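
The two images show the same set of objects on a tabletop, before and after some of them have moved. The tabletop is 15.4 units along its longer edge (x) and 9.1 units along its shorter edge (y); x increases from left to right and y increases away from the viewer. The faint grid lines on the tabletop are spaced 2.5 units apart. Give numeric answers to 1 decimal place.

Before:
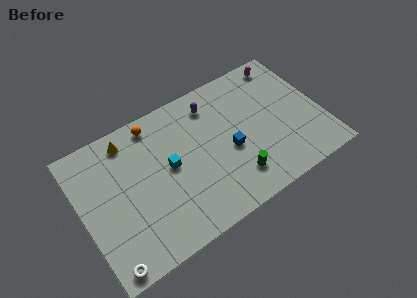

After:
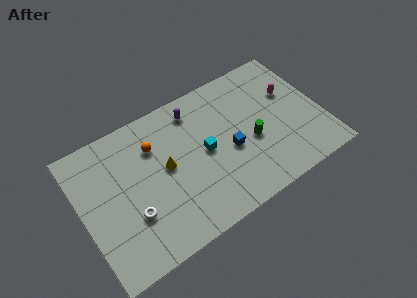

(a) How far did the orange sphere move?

1.4

From (5.1, 8.0) to (4.9, 6.6), the orange sphere covered √(0.2² + 1.4²) ≈ 1.4 units.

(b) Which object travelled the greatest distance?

the yellow cone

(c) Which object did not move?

the blue cube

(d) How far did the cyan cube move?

2.3

From (5.6, 4.8) to (7.9, 4.6), the cyan cube covered √(2.3² + 0.2²) ≈ 2.3 units.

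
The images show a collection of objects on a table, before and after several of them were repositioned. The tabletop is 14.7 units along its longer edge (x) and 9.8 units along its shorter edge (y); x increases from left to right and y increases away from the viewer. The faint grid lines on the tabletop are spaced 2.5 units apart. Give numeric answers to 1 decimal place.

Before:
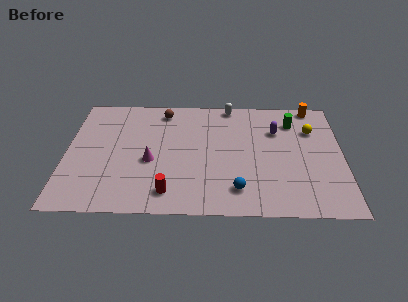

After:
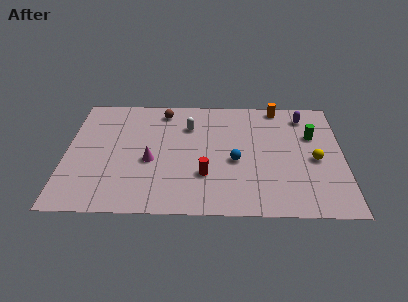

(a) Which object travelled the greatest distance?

the white capsule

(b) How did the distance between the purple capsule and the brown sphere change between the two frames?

+1.3

They were about 6.3 units apart before and 7.6 after — 1.3 units further apart.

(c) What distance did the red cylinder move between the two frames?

2.4

The red cylinder moved from about (5.5, 1.6) to (7.4, 3.0), a distance of √(1.9² + 1.4²) ≈ 2.4.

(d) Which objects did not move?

the magenta cone and the brown sphere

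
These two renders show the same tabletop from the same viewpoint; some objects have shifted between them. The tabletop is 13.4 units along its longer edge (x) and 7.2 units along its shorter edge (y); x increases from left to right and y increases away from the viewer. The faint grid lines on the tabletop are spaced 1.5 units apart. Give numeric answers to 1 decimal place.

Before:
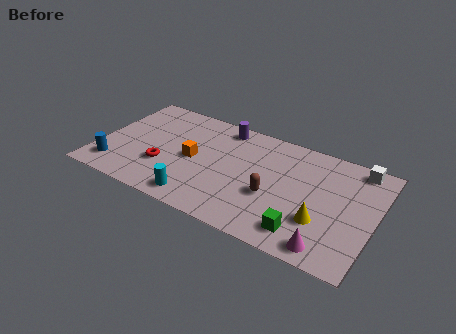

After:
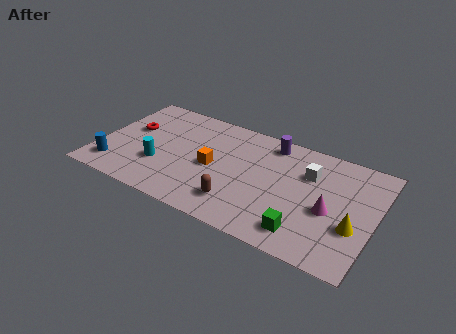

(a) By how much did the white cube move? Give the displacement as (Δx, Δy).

(-2.2, -1.4)

The white cube was at about (12.3, 6.4) and moved to about (10.1, 5.0).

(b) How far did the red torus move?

2.7

The red torus moved from about (3.3, 2.4) to (1.4, 4.3), a distance of √(1.9² + 1.9²) ≈ 2.7.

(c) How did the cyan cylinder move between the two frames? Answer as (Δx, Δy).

(-2.1, 1.4)

The cyan cylinder started near (5.2, 1.0) and ended near (3.1, 2.4).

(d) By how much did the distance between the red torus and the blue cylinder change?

+0.4

Before: roughly 2.5 units apart; after: 2.9. That's 0.4 units further apart.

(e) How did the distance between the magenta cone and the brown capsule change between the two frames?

+1.0

Before: roughly 3.5 units apart; after: 4.5. That's 1.0 units further apart.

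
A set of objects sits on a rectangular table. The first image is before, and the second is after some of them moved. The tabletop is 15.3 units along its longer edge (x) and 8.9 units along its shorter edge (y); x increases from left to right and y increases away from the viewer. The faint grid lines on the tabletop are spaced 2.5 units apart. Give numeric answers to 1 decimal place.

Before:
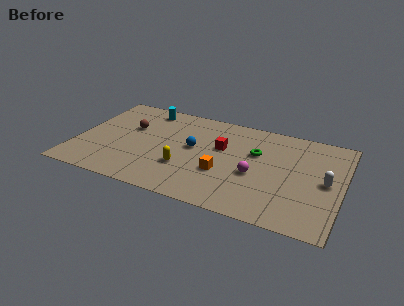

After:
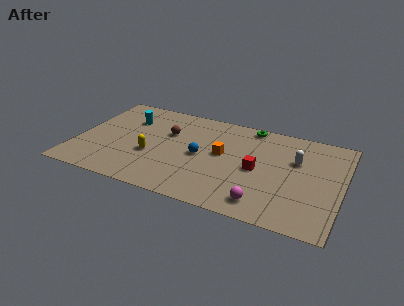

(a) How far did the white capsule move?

2.3

The white capsule was near (14.4, 4.4) before and (12.6, 5.8) after, so it travelled √(1.8² + 1.4²) ≈ 2.3 units.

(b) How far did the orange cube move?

1.7

From (8.6, 3.2) to (8.4, 4.9), the orange cube covered √(0.2² + 1.7²) ≈ 1.7 units.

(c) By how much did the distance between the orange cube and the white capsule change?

-1.6

The distance was about 5.9 in the first image and 4.3 in the second, so they moved 1.6 units closer together.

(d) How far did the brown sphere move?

2.2

From (2.9, 5.6) to (5.1, 5.8), the brown sphere covered √(2.2² + 0.2²) ≈ 2.2 units.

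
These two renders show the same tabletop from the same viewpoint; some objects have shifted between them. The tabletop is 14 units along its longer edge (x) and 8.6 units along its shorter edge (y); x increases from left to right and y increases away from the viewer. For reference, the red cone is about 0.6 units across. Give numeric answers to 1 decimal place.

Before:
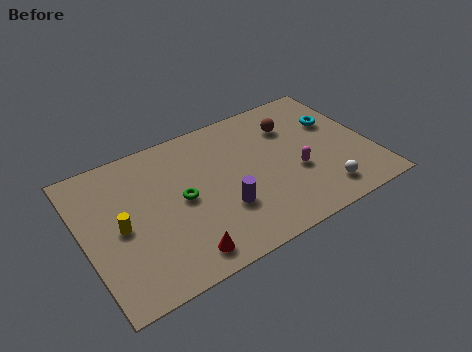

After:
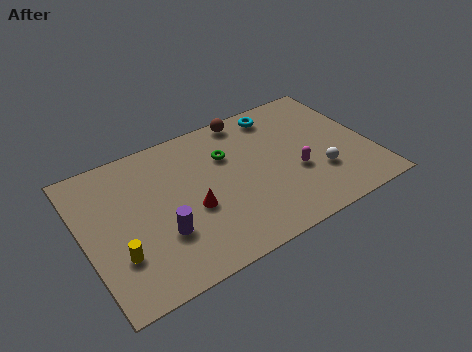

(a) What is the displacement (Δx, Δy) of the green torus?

(2.5, 1.6)

The green torus was at about (4.7, 4.3) and moved to about (7.2, 5.9).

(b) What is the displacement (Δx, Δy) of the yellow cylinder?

(-0.3, -1.5)

The yellow cylinder started near (1.7, 4.1) and ended near (1.4, 2.6).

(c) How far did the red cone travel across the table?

2.5

From (4.2, 1.2) to (5.1, 3.5), the red cone covered √(0.9² + 2.3²) ≈ 2.5 units.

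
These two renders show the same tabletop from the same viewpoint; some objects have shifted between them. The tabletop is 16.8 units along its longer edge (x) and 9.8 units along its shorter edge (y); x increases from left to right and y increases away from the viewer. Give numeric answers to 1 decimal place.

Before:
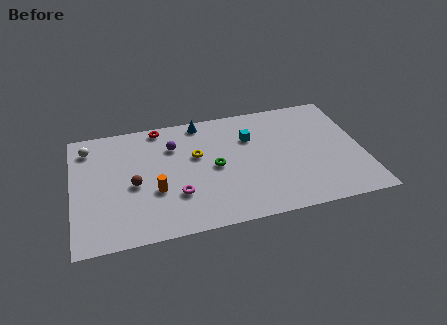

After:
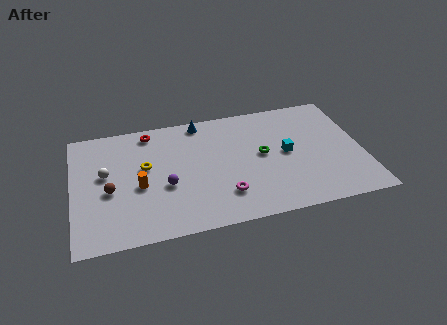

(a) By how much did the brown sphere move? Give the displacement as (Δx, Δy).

(-1.4, -0.2)

The brown sphere was at about (3.5, 4.4) and moved to about (2.1, 4.2).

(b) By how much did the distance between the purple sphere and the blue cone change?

+3.0

They were about 2.4 units apart before and 5.4 after — 3.0 units further apart.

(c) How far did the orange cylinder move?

1.1

The orange cylinder moved from about (4.7, 3.6) to (3.8, 4.2), a distance of √(0.9² + 0.6²) ≈ 1.1.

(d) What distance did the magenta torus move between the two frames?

2.8

From (5.9, 3.0) to (8.6, 2.4), the magenta torus covered √(2.7² + 0.6²) ≈ 2.8 units.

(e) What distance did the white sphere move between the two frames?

2.6

The white sphere was near (1.0, 8.0) before and (1.9, 5.6) after, so it travelled √(0.9² + 2.4²) ≈ 2.6 units.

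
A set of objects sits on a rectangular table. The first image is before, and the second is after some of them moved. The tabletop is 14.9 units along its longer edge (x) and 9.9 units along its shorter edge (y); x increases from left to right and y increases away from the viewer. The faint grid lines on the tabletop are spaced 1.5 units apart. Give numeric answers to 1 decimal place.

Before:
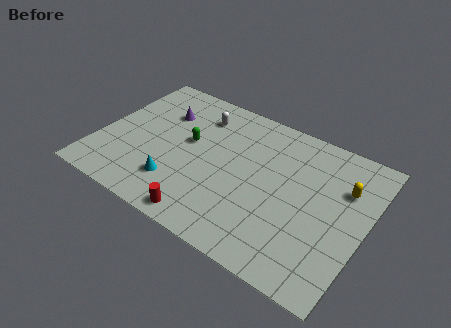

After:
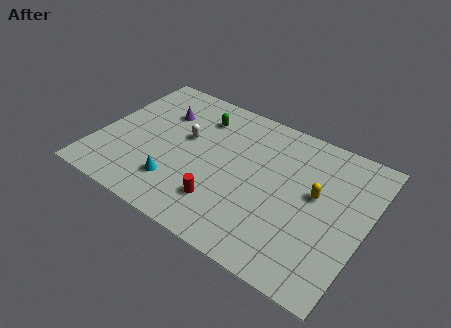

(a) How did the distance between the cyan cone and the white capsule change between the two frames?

-2.0

The distance was about 5.4 in the first image and 3.4 in the second, so they moved 2.0 units closer together.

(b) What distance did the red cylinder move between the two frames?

1.6

The red cylinder was near (6.7, 1.0) before and (7.4, 2.4) after, so it travelled √(0.7² + 1.4²) ≈ 1.6 units.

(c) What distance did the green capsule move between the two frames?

2.1

From (4.9, 5.6) to (5.2, 7.7), the green capsule covered √(0.3² + 2.1²) ≈ 2.1 units.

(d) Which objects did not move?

the cyan cone and the purple cone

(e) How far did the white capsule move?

2.0

From (5.1, 7.8) to (4.7, 5.8), the white capsule covered √(0.4² + 2.0²) ≈ 2.0 units.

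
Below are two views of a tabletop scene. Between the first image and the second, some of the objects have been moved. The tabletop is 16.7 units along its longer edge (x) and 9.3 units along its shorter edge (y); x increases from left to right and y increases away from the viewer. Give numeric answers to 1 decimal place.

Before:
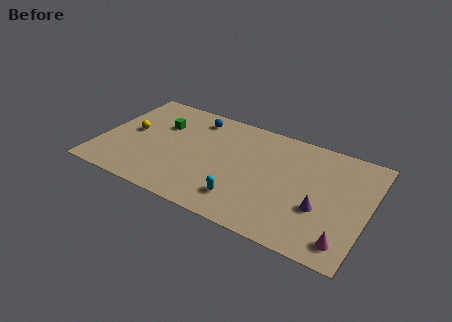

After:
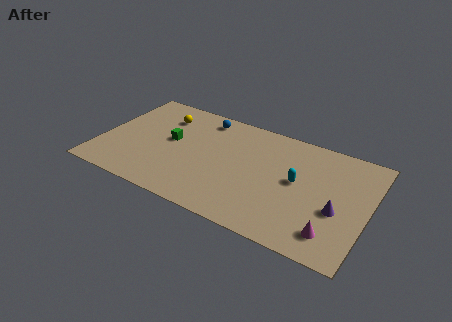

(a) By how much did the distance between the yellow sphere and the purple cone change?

-0.3

The distance was about 12.2 in the first image and 11.9 in the second, so they moved 0.3 units closer together.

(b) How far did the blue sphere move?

0.5

From (5.5, 7.8) to (6.0, 8.0), the blue sphere covered √(0.5² + 0.2²) ≈ 0.5 units.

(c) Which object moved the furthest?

the cyan capsule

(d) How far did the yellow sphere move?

2.8

From (1.8, 4.9) to (3.5, 7.1), the yellow sphere covered √(1.7² + 2.2²) ≈ 2.8 units.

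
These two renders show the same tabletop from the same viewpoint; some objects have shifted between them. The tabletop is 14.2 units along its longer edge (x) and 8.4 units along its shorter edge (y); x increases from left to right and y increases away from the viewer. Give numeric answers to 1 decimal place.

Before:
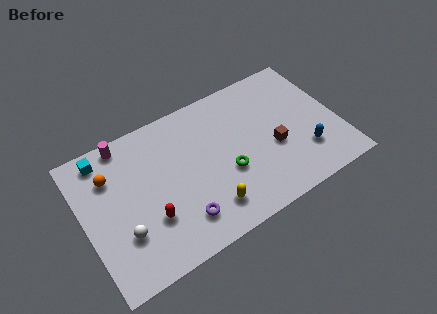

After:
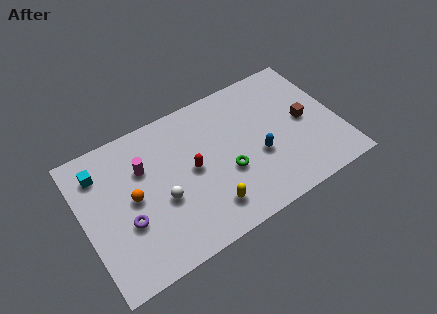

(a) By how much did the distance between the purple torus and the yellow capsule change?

+3.0

The distance was about 1.5 in the first image and 4.5 in the second, so they moved 3.0 units further apart.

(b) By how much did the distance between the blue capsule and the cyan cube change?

-2.7

Before: roughly 11.7 units apart; after: 9.0. That's 2.7 units closer together.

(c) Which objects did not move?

the yellow capsule and the green torus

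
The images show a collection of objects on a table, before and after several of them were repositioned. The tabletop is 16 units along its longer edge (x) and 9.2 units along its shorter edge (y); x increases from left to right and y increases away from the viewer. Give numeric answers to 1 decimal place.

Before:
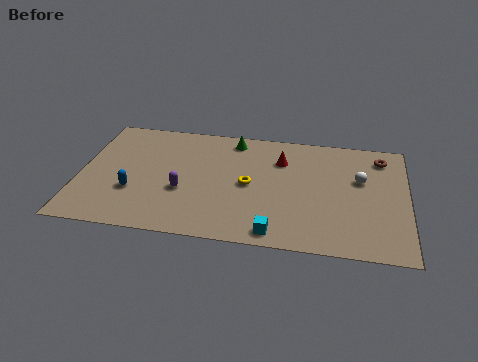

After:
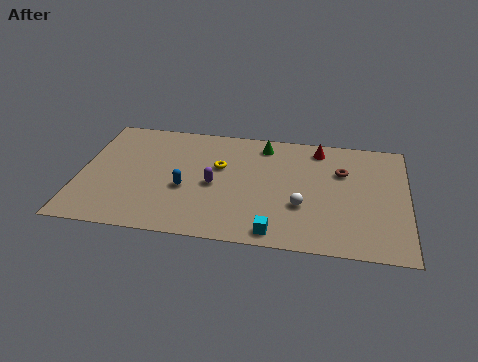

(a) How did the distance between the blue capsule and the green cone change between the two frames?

-1.3

The distance was about 6.8 in the first image and 5.5 in the second, so they moved 1.3 units closer together.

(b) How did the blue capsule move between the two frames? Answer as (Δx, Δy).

(2.5, 0.6)

From the two frames, the blue capsule sits at roughly (2.7, 3.1) before and (5.2, 3.7) after.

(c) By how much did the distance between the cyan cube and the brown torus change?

-2.2

The distance was about 8.3 in the first image and 6.1 in the second, so they moved 2.2 units closer together.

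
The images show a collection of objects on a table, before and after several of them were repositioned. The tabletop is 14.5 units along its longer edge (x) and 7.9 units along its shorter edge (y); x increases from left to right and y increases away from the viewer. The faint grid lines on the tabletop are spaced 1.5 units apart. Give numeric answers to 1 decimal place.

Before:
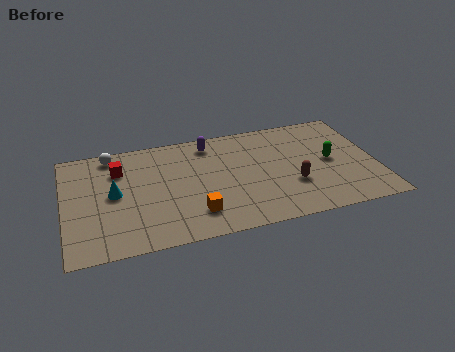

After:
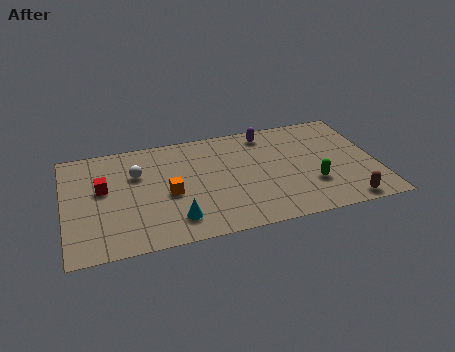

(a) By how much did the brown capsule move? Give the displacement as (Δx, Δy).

(2.3, -1.9)

The brown capsule was at about (10.5, 2.7) and moved to about (12.8, 0.8).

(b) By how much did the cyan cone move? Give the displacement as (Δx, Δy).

(2.7, -2.5)

From the two frames, the cyan cone sits at roughly (2.3, 4.1) before and (5.0, 1.6) after.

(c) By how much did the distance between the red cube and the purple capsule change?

+3.7

Before: roughly 4.4 units apart; after: 8.1. That's 3.7 units further apart.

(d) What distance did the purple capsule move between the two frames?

2.7

From (6.9, 6.7) to (9.6, 6.8), the purple capsule covered √(2.7² + 0.1²) ≈ 2.7 units.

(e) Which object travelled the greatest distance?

the cyan cone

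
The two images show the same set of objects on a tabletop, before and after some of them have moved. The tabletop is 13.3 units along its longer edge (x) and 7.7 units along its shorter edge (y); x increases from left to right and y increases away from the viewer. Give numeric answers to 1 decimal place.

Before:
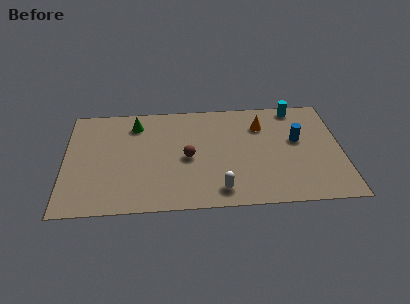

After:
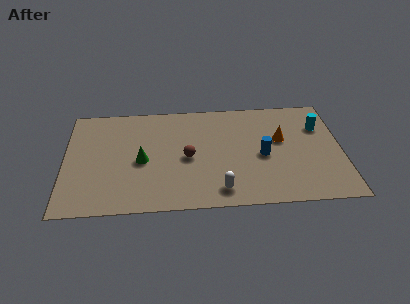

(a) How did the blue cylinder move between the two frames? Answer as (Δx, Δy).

(-1.7, -1.0)

The blue cylinder started near (11.2, 4.5) and ended near (9.5, 3.5).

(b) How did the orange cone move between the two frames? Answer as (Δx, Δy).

(0.9, -1.1)

From the two frames, the orange cone sits at roughly (9.5, 5.7) before and (10.4, 4.6) after.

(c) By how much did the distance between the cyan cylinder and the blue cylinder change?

+1.0

Before: roughly 2.4 units apart; after: 3.4. That's 1.0 units further apart.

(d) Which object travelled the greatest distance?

the green cone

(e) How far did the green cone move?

2.7

The green cone moved from about (3.4, 6.2) to (3.7, 3.5), a distance of √(0.3² + 2.7²) ≈ 2.7.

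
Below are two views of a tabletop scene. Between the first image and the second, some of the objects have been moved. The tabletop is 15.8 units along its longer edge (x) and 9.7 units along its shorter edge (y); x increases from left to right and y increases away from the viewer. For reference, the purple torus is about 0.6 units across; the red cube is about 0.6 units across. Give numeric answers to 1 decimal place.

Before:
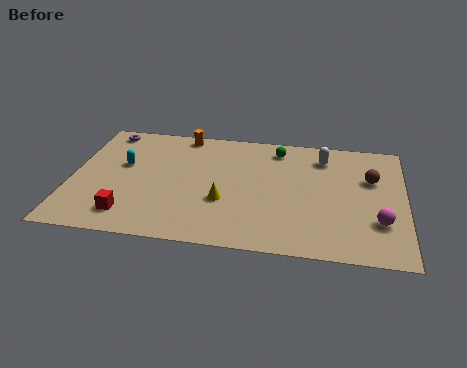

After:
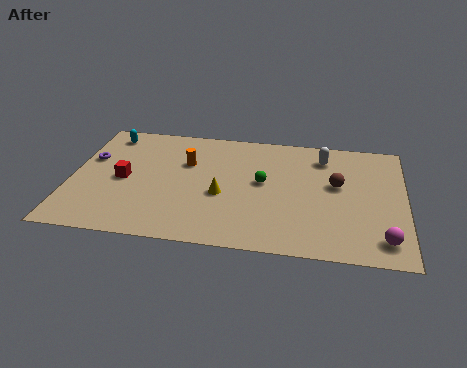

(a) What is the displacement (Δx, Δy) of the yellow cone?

(-0.1, 0.5)

The yellow cone started near (7.3, 3.5) and ended near (7.2, 4.0).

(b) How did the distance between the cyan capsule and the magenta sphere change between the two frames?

+2.4

They were about 12.5 units apart before and 14.9 after — 2.4 units further apart.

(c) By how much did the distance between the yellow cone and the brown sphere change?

-1.8

Before: roughly 7.4 units apart; after: 5.6. That's 1.8 units closer together.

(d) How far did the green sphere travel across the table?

3.0

From (9.7, 8.2) to (9.1, 5.3), the green sphere covered √(0.6² + 2.9²) ≈ 3.0 units.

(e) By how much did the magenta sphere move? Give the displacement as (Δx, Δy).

(0.2, -1.3)

The magenta sphere was at about (14.6, 2.9) and moved to about (14.8, 1.6).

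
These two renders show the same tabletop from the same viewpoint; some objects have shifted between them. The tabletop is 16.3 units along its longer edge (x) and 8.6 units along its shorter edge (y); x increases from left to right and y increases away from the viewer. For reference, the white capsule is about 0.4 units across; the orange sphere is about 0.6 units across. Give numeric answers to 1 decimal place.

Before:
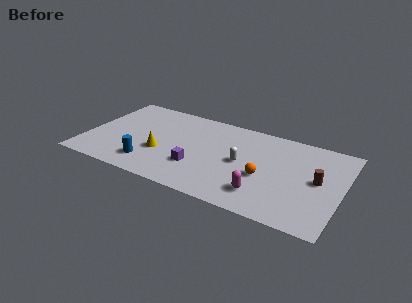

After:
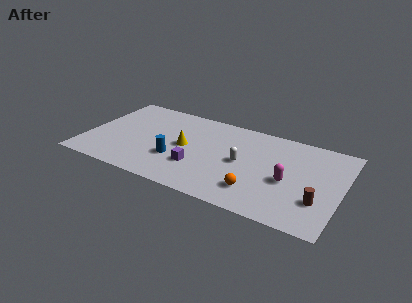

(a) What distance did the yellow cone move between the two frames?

1.8

The yellow cone was near (4.9, 3.2) before and (6.3, 4.4) after, so it travelled √(1.4² + 1.2²) ≈ 1.8 units.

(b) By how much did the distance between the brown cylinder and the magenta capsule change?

-1.8

The distance was about 4.1 in the first image and 2.3 in the second, so they moved 1.8 units closer together.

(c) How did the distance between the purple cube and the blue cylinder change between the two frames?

-1.7

The distance was about 3.1 in the first image and 1.4 in the second, so they moved 1.7 units closer together.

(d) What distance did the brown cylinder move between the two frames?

1.9

The brown cylinder moved from about (14.8, 4.5) to (15.0, 2.6), a distance of √(0.2² + 1.9²) ≈ 1.9.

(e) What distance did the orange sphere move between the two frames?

1.5

The orange sphere moved from about (11.5, 3.5) to (11.2, 2.0), a distance of √(0.3² + 1.5²) ≈ 1.5.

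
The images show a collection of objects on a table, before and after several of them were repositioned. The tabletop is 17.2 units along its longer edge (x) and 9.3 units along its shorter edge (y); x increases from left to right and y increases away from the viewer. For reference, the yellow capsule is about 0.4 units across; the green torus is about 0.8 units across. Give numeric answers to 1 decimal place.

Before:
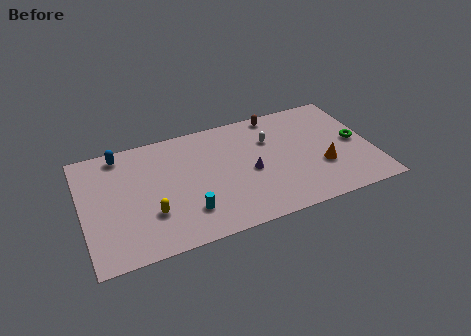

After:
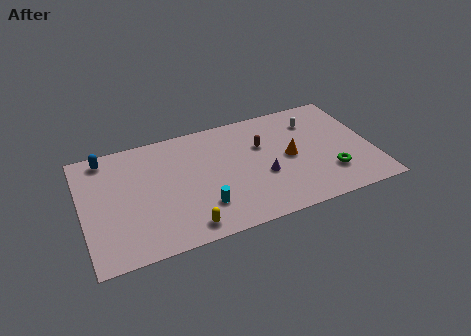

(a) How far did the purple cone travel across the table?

0.9

From (9.9, 4.2) to (10.6, 3.6), the purple cone covered √(0.7² + 0.6²) ≈ 0.9 units.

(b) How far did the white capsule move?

2.8

The white capsule moved from about (11.3, 6.4) to (14.0, 7.1), a distance of √(2.7² + 0.7²) ≈ 2.8.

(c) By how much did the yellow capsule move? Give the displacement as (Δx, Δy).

(1.9, -1.7)

From the two frames, the yellow capsule sits at roughly (3.9, 2.9) before and (5.8, 1.2) after.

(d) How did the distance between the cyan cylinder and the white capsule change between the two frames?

+1.8

Before: roughly 6.7 units apart; after: 8.5. That's 1.8 units further apart.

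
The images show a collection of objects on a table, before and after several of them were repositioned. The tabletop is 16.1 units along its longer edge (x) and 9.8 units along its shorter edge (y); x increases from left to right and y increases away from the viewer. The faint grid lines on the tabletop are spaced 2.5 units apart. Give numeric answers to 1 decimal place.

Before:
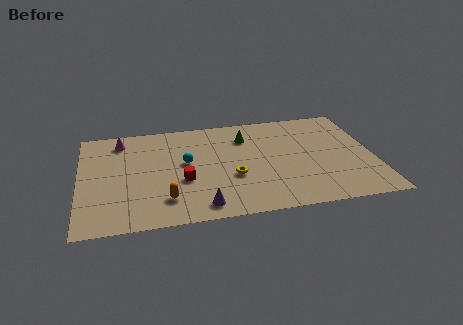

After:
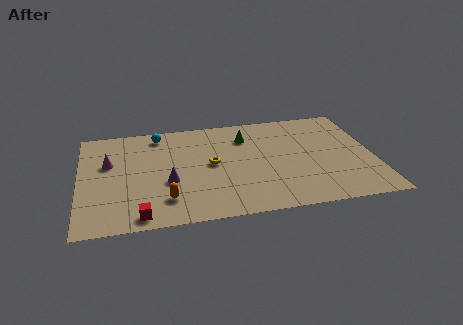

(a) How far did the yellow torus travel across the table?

1.8

The yellow torus moved from about (8.3, 3.7) to (7.2, 5.1), a distance of √(1.1² + 1.4²) ≈ 1.8.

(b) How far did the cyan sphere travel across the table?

3.3

The cyan sphere moved from about (5.8, 5.5) to (4.4, 8.5), a distance of √(1.4² + 3.0²) ≈ 3.3.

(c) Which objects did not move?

the green cone and the orange capsule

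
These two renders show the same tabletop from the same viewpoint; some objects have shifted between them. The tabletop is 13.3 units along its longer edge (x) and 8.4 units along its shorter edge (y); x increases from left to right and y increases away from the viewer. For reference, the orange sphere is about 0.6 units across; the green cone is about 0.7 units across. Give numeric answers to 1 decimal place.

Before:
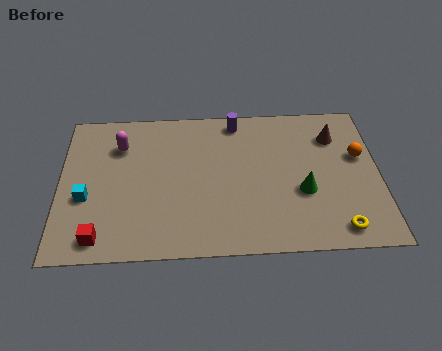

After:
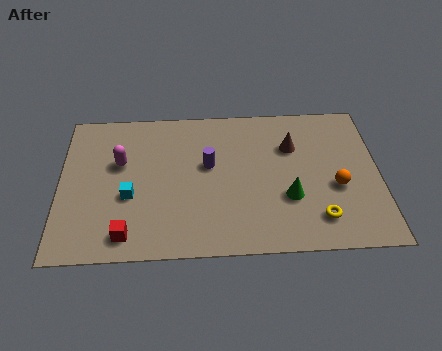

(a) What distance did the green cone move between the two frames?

0.7

The green cone was near (10.1, 3.2) before and (9.5, 2.9) after, so it travelled √(0.6² + 0.3²) ≈ 0.7 units.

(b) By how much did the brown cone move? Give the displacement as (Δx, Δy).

(-1.8, -0.5)

From the two frames, the brown cone sits at roughly (11.5, 6.3) before and (9.7, 5.8) after.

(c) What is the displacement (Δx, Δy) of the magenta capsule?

(0.0, -1.0)

The magenta capsule started near (2.5, 6.2) and ended near (2.5, 5.2).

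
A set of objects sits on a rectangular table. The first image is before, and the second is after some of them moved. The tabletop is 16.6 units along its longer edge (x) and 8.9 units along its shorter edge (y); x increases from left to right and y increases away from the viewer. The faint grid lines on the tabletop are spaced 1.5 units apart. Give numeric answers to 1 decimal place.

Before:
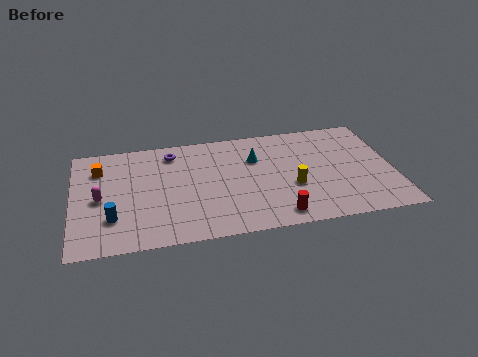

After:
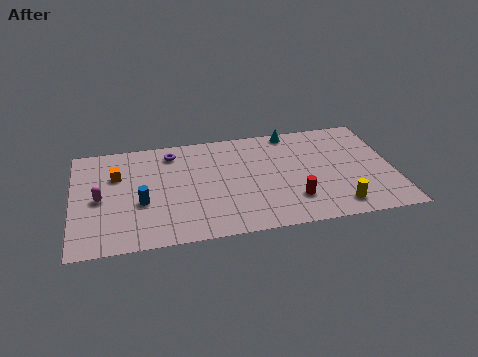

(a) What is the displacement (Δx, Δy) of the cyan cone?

(2.0, 2.0)

From the two frames, the cyan cone sits at roughly (9.5, 6.1) before and (11.5, 8.1) after.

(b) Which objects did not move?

the magenta capsule and the purple torus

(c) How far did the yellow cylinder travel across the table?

3.0

The yellow cylinder was near (11.3, 3.4) before and (13.5, 1.4) after, so it travelled √(2.2² + 2.0²) ≈ 3.0 units.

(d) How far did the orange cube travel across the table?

1.1

From (1.4, 6.7) to (2.3, 6.0), the orange cube covered √(0.9² + 0.7²) ≈ 1.1 units.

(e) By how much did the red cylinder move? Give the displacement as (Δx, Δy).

(0.9, 1.1)

The red cylinder was at about (10.4, 1.2) and moved to about (11.3, 2.3).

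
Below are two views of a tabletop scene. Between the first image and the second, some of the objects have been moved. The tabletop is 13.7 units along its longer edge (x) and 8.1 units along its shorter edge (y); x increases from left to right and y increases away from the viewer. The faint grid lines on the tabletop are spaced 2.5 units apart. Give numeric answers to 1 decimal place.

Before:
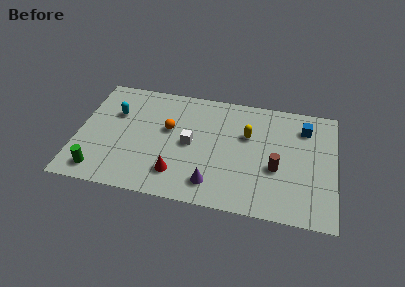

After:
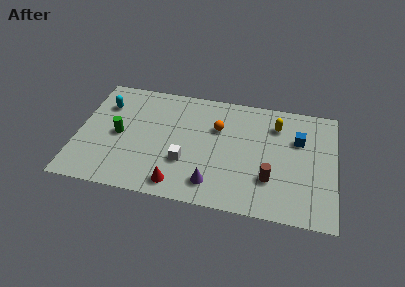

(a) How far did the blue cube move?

0.9

From (12.0, 6.3) to (11.7, 5.4), the blue cube covered √(0.3² + 0.9²) ≈ 0.9 units.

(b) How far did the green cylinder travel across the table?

2.8

From (1.3, 1.2) to (2.2, 3.9), the green cylinder covered √(0.9² + 2.7²) ≈ 2.8 units.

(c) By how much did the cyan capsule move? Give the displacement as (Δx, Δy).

(-0.6, 0.5)

The cyan capsule was at about (1.9, 5.4) and moved to about (1.3, 5.9).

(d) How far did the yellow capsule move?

1.8

From (9.0, 5.2) to (10.5, 6.2), the yellow capsule covered √(1.5² + 1.0²) ≈ 1.8 units.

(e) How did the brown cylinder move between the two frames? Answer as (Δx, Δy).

(-0.3, -0.8)

From the two frames, the brown cylinder sits at roughly (10.6, 3.2) before and (10.3, 2.4) after.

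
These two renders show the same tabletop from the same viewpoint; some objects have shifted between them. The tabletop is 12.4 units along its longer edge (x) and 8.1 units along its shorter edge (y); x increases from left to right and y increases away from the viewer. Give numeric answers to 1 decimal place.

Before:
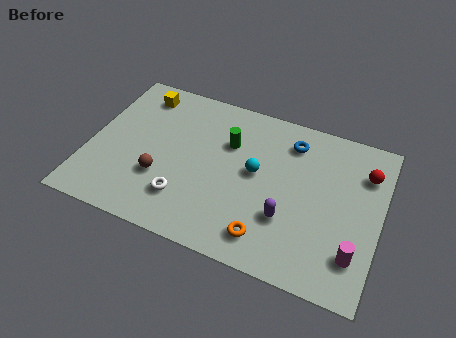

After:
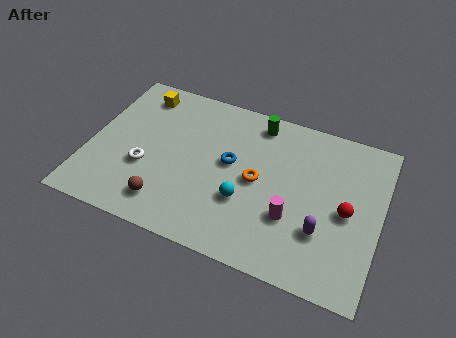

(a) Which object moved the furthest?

the blue torus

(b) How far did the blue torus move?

3.1

The blue torus was near (8.4, 6.5) before and (6.0, 4.5) after, so it travelled √(2.4² + 2.0²) ≈ 3.1 units.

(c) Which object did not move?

the yellow cube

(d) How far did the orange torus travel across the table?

2.7

The orange torus was near (7.9, 1.4) before and (7.2, 4.0) after, so it travelled √(0.7² + 2.6²) ≈ 2.7 units.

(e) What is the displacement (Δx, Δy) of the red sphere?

(-0.6, -2.2)

The red sphere started near (11.6, 6.0) and ended near (11.0, 3.8).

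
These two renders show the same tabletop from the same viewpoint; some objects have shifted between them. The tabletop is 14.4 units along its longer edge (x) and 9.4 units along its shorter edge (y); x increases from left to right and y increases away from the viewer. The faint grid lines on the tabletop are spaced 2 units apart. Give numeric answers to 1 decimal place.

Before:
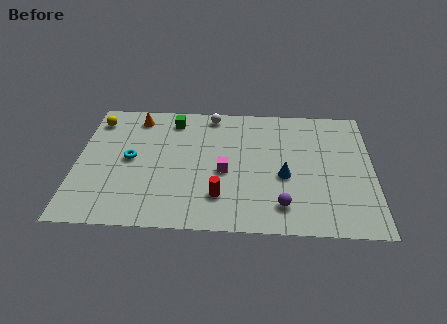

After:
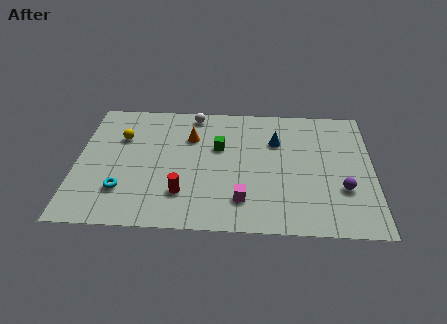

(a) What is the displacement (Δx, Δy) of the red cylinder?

(-1.8, 0.1)

The red cylinder started near (7.0, 2.3) and ended near (5.2, 2.4).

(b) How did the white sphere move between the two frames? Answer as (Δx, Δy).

(-0.9, 0.0)

From the two frames, the white sphere sits at roughly (6.5, 8.4) before and (5.6, 8.4) after.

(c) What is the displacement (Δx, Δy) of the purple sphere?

(2.9, 1.3)

The purple sphere started near (10.0, 1.8) and ended near (12.9, 3.1).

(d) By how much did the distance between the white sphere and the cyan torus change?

+1.5

They were about 5.3 units apart before and 6.8 after — 1.5 units further apart.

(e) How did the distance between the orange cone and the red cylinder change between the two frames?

-2.9

The distance was about 7.1 in the first image and 4.2 in the second, so they moved 2.9 units closer together.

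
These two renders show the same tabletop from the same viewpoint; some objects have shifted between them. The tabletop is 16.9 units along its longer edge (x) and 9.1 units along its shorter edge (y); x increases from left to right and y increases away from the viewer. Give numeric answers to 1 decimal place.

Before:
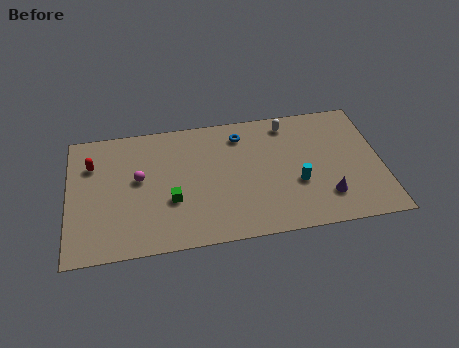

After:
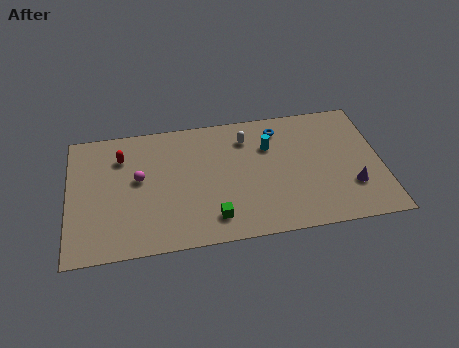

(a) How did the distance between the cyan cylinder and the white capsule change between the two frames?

-3.0

They were about 4.4 units apart before and 1.4 after — 3.0 units closer together.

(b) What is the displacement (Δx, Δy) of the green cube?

(2.2, -1.6)

The green cube started near (5.5, 3.3) and ended near (7.7, 1.7).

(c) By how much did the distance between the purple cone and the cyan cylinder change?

+3.7

Before: roughly 1.9 units apart; after: 5.6. That's 3.7 units further apart.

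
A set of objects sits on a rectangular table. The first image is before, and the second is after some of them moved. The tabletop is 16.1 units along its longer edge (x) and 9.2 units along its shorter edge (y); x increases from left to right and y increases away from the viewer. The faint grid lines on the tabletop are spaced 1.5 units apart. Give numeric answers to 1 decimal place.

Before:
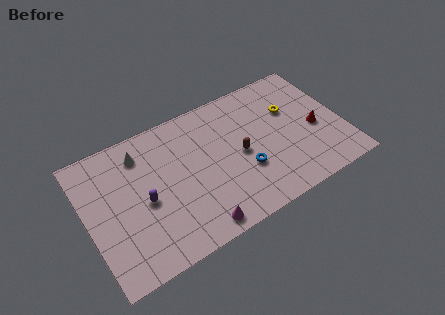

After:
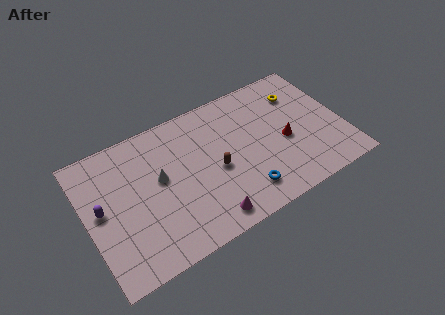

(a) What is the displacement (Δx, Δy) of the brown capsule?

(-1.6, -0.3)

From the two frames, the brown capsule sits at roughly (9.6, 4.4) before and (8.0, 4.1) after.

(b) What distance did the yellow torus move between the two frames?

1.1

The yellow torus was near (13.1, 6.0) before and (13.8, 6.9) after, so it travelled √(0.7² + 0.9²) ≈ 1.1 units.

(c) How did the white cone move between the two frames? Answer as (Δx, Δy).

(0.9, -2.2)

The white cone was at about (3.7, 7.4) and moved to about (4.6, 5.2).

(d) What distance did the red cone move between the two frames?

2.0

The red cone was near (14.4, 4.0) before and (12.4, 4.0) after, so it travelled √(2.0² + 0.0²) ≈ 2.0 units.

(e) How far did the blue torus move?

1.4

The blue torus was near (9.7, 3.2) before and (9.4, 1.8) after, so it travelled √(0.3² + 1.4²) ≈ 1.4 units.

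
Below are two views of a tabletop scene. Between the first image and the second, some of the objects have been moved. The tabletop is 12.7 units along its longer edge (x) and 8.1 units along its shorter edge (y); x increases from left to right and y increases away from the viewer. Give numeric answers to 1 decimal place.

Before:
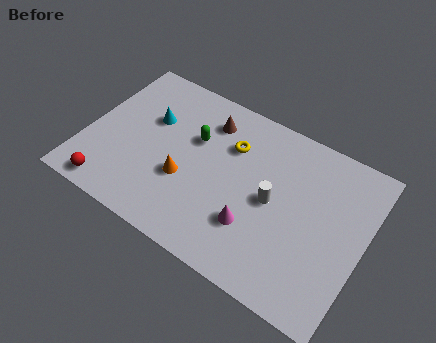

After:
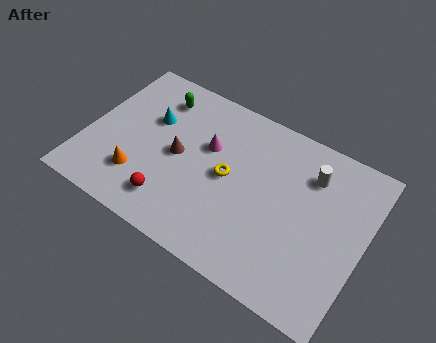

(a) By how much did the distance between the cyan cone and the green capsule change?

-0.8

The distance was about 2.1 in the first image and 1.3 in the second, so they moved 0.8 units closer together.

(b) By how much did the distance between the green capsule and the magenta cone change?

-1.3

The distance was about 4.3 in the first image and 3.0 in the second, so they moved 1.3 units closer together.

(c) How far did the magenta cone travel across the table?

3.7

The magenta cone moved from about (8.0, 2.4) to (5.4, 5.1), a distance of √(2.6² + 2.7²) ≈ 3.7.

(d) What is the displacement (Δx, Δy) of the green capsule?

(-2.0, 1.3)

From the two frames, the green capsule sits at roughly (4.8, 5.2) before and (2.8, 6.5) after.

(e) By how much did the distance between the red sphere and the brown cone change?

-4.2

They were about 6.6 units apart before and 2.4 after — 4.2 units closer together.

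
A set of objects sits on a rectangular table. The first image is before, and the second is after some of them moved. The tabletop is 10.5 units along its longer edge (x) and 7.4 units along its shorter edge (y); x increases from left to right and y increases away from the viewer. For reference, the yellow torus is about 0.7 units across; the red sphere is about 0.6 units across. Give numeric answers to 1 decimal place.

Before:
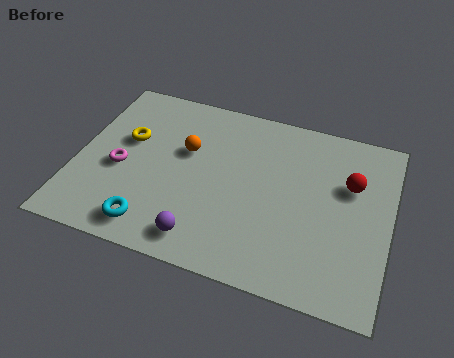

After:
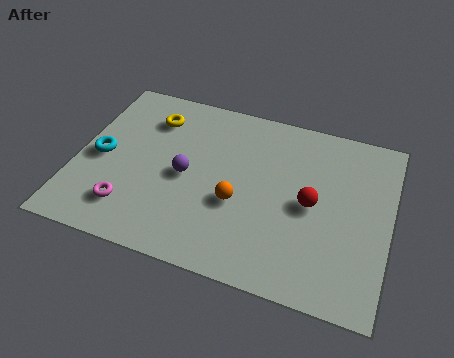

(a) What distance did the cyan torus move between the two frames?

3.1

The cyan torus was near (2.8, 1.1) before and (0.8, 3.5) after, so it travelled √(2.0² + 2.4²) ≈ 3.1 units.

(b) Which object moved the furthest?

the cyan torus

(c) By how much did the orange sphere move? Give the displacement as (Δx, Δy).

(1.9, -1.7)

The orange sphere started near (3.6, 4.6) and ended near (5.5, 2.9).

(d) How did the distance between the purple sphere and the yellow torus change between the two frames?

-1.9

Before: roughly 4.5 units apart; after: 2.6. That's 1.9 units closer together.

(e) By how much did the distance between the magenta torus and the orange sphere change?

+1.2

Before: roughly 2.5 units apart; after: 3.7. That's 1.2 units further apart.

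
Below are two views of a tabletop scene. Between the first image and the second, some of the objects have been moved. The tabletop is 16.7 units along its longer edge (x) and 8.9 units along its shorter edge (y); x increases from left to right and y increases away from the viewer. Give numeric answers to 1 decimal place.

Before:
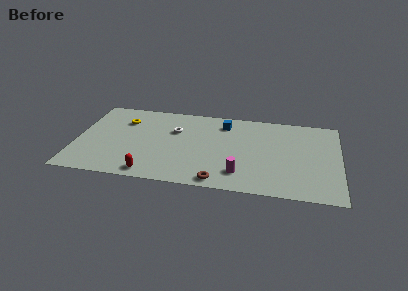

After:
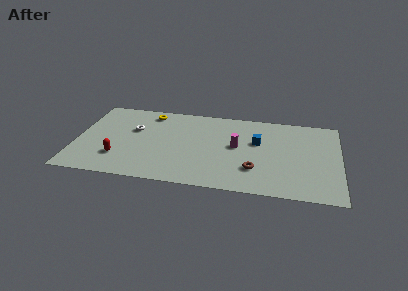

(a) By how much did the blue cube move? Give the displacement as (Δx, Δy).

(2.2, -1.7)

The blue cube was at about (9.3, 7.2) and moved to about (11.5, 5.5).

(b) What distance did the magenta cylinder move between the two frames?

2.9

The magenta cylinder moved from about (10.5, 1.9) to (10.2, 4.8), a distance of √(0.3² + 2.9²) ≈ 2.9.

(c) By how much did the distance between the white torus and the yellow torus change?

-1.2

They were about 3.4 units apart before and 2.2 after — 1.2 units closer together.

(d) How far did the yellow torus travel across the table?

1.9

The yellow torus was near (2.9, 6.5) before and (4.5, 7.6) after, so it travelled √(1.6² + 1.1²) ≈ 1.9 units.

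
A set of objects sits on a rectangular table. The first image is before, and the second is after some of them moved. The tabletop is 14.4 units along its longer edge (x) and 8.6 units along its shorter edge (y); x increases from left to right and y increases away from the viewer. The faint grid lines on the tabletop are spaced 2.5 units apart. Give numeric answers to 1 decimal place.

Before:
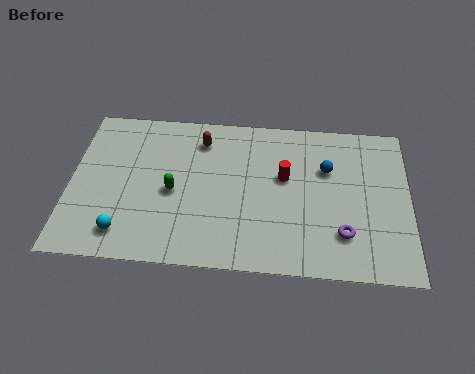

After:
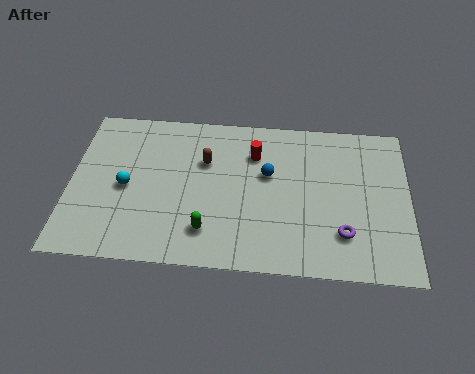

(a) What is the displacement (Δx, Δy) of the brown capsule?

(0.2, -1.2)

The brown capsule was at about (5.5, 6.9) and moved to about (5.7, 5.7).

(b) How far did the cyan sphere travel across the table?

2.5

The cyan sphere was near (2.4, 1.5) before and (2.4, 4.0) after, so it travelled √(0.0² + 2.5²) ≈ 2.5 units.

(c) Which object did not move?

the purple torus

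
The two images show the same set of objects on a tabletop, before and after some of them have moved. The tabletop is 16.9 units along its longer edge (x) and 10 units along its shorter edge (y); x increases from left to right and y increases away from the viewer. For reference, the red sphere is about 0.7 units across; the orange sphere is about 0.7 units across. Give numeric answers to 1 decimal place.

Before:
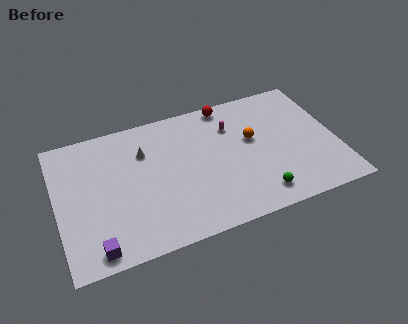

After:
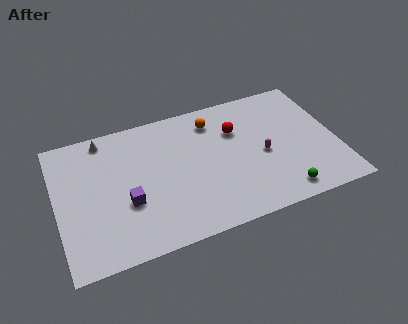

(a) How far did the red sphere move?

2.2

The red sphere moved from about (10.7, 9.1) to (11.0, 6.9), a distance of √(0.3² + 2.2²) ≈ 2.2.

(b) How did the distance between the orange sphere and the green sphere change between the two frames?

+3.3

Before: roughly 4.3 units apart; after: 7.6. That's 3.3 units further apart.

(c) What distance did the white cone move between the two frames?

2.9

The white cone was near (5.4, 7.1) before and (3.1, 8.9) after, so it travelled √(2.3² + 1.8²) ≈ 2.9 units.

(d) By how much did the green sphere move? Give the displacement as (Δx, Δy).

(1.4, -0.3)

The green sphere started near (11.8, 1.6) and ended near (13.2, 1.3).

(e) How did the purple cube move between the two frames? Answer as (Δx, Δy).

(2.1, 2.6)

From the two frames, the purple cube sits at roughly (2.0, 1.1) before and (4.1, 3.7) after.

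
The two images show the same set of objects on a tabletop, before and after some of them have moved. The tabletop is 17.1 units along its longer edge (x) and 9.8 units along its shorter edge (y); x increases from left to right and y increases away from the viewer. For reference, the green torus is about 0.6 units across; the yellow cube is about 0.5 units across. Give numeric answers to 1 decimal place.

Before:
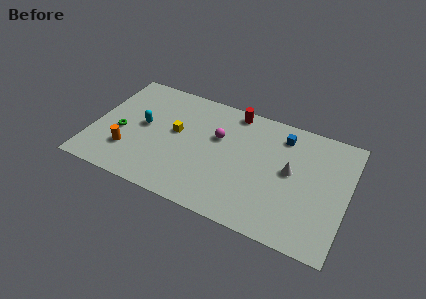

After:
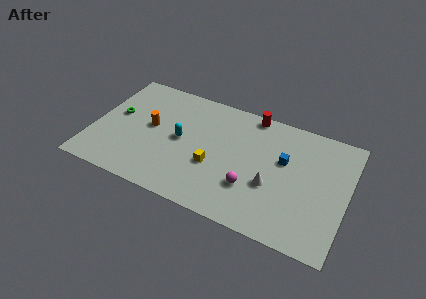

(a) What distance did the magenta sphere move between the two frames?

4.1

From (8.3, 6.2) to (10.9, 3.0), the magenta sphere covered √(2.6² + 3.2²) ≈ 4.1 units.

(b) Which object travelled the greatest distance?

the magenta sphere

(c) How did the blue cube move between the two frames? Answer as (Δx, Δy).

(0.3, -2.0)

The blue cube was at about (12.5, 8.0) and moved to about (12.8, 6.0).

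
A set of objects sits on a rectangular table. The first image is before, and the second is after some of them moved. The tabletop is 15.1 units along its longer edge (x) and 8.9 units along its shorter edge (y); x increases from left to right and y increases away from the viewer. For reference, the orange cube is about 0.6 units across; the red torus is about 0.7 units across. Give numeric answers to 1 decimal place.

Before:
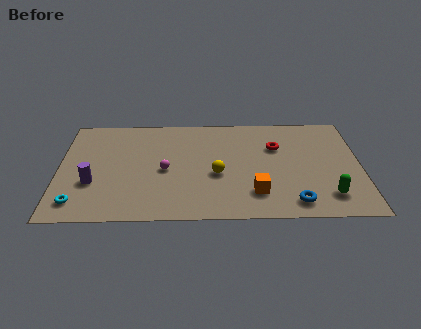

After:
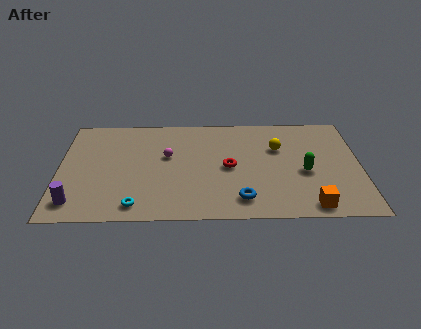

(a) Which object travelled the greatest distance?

the yellow sphere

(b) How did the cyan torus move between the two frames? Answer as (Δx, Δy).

(2.9, -0.3)

The cyan torus was at about (1.0, 1.5) and moved to about (3.9, 1.2).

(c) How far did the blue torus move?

2.6

The blue torus was near (11.7, 1.3) before and (9.1, 1.6) after, so it travelled √(2.6² + 0.3²) ≈ 2.6 units.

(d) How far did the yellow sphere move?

3.8

The yellow sphere was near (7.9, 3.7) before and (11.0, 5.9) after, so it travelled √(3.1² + 2.2²) ≈ 3.8 units.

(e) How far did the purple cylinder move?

1.8

The purple cylinder was near (1.7, 3.1) before and (0.9, 1.5) after, so it travelled √(0.8² + 1.6²) ≈ 1.8 units.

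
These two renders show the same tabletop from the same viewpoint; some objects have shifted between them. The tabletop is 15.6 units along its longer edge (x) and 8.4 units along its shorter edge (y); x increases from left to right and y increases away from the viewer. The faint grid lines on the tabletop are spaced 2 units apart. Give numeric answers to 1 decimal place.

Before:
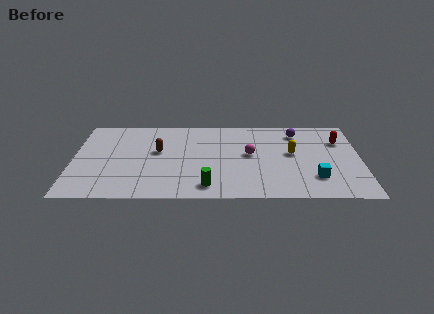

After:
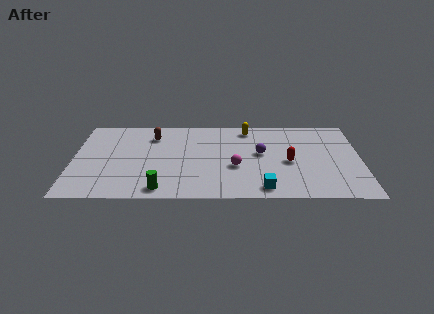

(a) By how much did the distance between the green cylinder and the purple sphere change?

-0.9

The distance was about 7.4 in the first image and 6.5 in the second, so they moved 0.9 units closer together.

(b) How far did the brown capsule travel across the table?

1.6

The brown capsule was near (4.6, 4.9) before and (4.3, 6.5) after, so it travelled √(0.3² + 1.6²) ≈ 1.6 units.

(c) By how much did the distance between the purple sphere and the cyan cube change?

-1.2

Before: roughly 4.8 units apart; after: 3.6. That's 1.2 units closer together.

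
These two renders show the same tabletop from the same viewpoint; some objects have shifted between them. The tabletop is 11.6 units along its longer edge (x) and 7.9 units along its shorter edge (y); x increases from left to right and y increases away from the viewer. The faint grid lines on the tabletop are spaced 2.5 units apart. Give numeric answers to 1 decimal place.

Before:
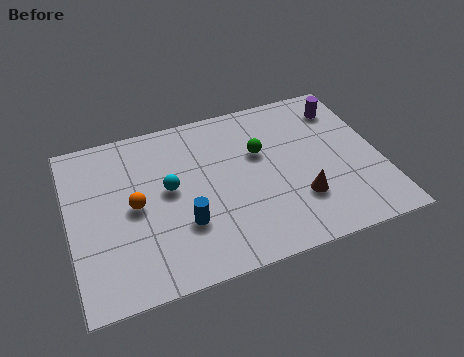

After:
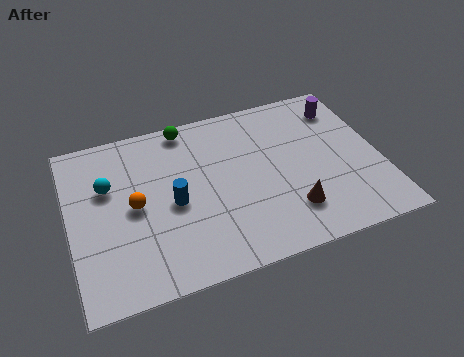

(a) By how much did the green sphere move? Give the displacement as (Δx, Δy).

(-2.6, 2.1)

From the two frames, the green sphere sits at roughly (7.2, 5.0) before and (4.6, 7.1) after.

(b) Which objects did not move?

the purple cylinder and the orange sphere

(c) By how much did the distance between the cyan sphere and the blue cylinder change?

+0.9

The distance was about 1.8 in the first image and 2.7 in the second, so they moved 0.9 units further apart.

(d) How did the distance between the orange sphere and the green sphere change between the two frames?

-1.0

The distance was about 4.9 in the first image and 3.9 in the second, so they moved 1.0 units closer together.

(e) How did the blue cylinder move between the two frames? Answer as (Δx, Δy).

(-0.3, 1.1)

From the two frames, the blue cylinder sits at roughly (4.1, 2.5) before and (3.8, 3.6) after.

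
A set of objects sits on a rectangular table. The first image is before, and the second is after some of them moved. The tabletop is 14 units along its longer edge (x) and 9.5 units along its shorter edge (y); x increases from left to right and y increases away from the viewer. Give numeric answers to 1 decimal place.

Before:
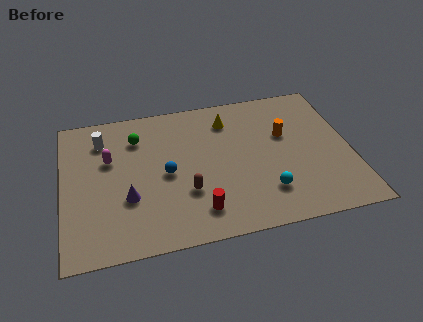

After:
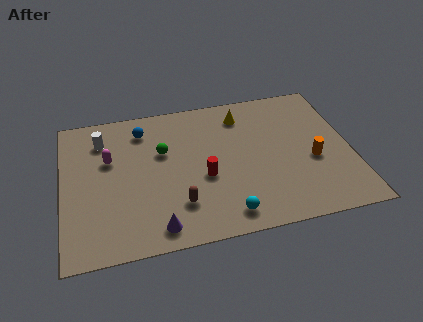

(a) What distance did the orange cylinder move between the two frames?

2.3

The orange cylinder moved from about (10.9, 5.9) to (12.1, 3.9), a distance of √(1.2² + 2.0²) ≈ 2.3.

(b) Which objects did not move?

the magenta capsule and the white cylinder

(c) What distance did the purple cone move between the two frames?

2.5

From (3.1, 3.3) to (4.4, 1.2), the purple cone covered √(1.3² + 2.1²) ≈ 2.5 units.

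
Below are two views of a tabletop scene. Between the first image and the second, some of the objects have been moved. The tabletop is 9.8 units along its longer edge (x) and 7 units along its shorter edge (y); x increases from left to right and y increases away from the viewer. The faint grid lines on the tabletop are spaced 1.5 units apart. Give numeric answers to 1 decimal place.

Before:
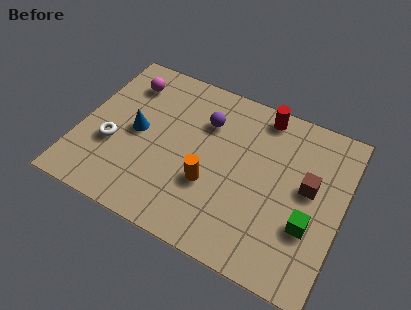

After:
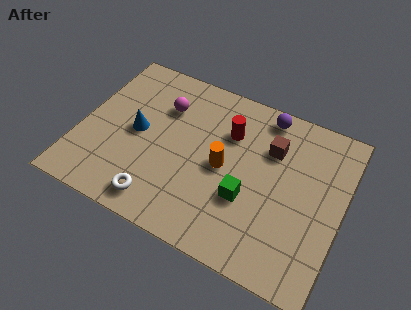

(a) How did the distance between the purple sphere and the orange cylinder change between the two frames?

+0.5

The distance was about 2.5 in the first image and 3.0 in the second, so they moved 0.5 units further apart.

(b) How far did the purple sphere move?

2.4

The purple sphere was near (4.5, 5.0) before and (6.6, 6.2) after, so it travelled √(2.1² + 1.2²) ≈ 2.4 units.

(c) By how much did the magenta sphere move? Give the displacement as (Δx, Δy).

(1.5, -0.5)

From the two frames, the magenta sphere sits at roughly (1.4, 5.5) before and (2.9, 5.0) after.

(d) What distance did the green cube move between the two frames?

2.3

The green cube was near (8.7, 2.4) before and (6.4, 2.5) after, so it travelled √(2.3² + 0.1²) ≈ 2.3 units.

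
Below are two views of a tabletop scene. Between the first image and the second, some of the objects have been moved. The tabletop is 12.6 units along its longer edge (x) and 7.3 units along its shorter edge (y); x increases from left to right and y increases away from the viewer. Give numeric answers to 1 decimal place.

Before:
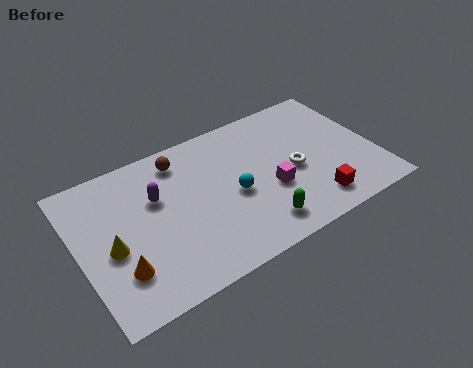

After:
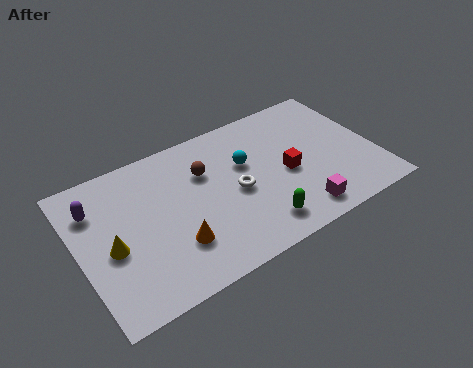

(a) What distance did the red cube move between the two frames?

2.2

The red cube moved from about (9.6, 1.3) to (8.8, 3.3), a distance of √(0.8² + 2.0²) ≈ 2.2.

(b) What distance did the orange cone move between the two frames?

2.3

The orange cone was near (1.5, 2.0) before and (3.8, 2.1) after, so it travelled √(2.3² + 0.1²) ≈ 2.3 units.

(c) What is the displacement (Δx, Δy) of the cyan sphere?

(0.7, 1.3)

From the two frames, the cyan sphere sits at roughly (6.5, 3.3) before and (7.2, 4.6) after.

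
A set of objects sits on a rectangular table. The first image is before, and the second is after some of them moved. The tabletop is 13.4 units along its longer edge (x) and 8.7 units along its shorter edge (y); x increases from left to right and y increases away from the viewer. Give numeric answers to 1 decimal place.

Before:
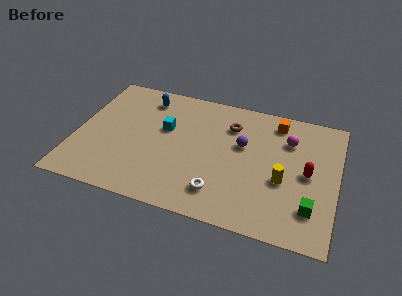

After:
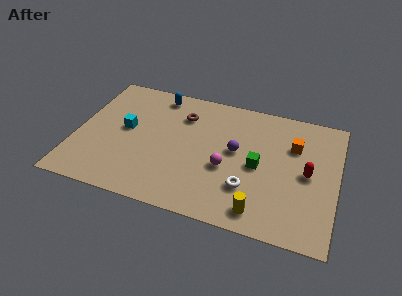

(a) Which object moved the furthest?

the magenta sphere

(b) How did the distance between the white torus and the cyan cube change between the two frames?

+2.2

Before: roughly 4.7 units apart; after: 6.9. That's 2.2 units further apart.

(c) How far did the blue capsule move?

0.7

The blue capsule moved from about (3.3, 7.2) to (3.9, 7.6), a distance of √(0.6² + 0.4²) ≈ 0.7.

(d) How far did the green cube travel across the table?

3.4

The green cube was near (12.2, 2.1) before and (9.4, 4.1) after, so it travelled √(2.8² + 2.0²) ≈ 3.4 units.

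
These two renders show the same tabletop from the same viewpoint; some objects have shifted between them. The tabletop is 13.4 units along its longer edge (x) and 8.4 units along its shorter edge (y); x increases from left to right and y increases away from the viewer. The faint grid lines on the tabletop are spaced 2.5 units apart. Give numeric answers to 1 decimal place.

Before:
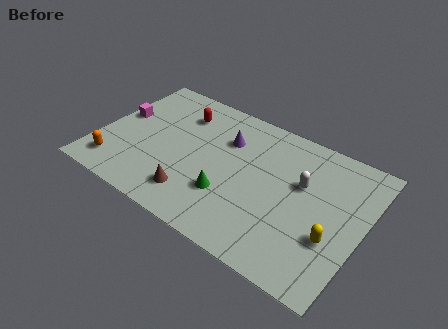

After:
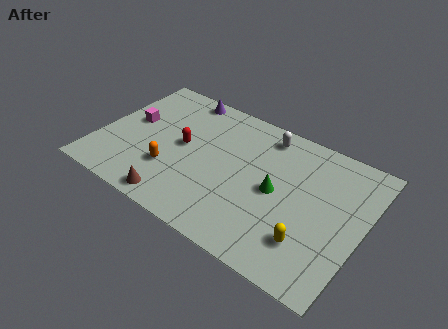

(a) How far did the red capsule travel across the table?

2.1

The red capsule moved from about (3.7, 6.4) to (4.2, 4.4), a distance of √(0.5² + 2.0²) ≈ 2.1.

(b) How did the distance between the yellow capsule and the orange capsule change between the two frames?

-3.8

Before: roughly 11.0 units apart; after: 7.2. That's 3.8 units closer together.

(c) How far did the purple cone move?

3.2

From (6.2, 5.9) to (3.5, 7.6), the purple cone covered √(2.7² + 1.7²) ≈ 3.2 units.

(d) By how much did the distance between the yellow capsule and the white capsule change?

+3.0

The distance was about 3.0 in the first image and 6.0 in the second, so they moved 3.0 units further apart.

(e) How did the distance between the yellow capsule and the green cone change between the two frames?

-2.4

They were about 5.2 units apart before and 2.8 after — 2.4 units closer together.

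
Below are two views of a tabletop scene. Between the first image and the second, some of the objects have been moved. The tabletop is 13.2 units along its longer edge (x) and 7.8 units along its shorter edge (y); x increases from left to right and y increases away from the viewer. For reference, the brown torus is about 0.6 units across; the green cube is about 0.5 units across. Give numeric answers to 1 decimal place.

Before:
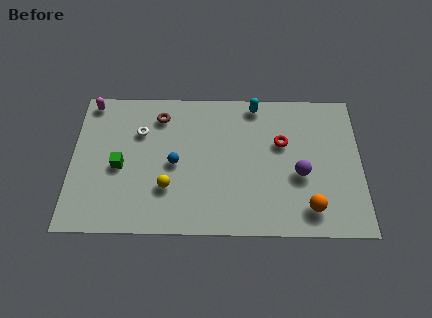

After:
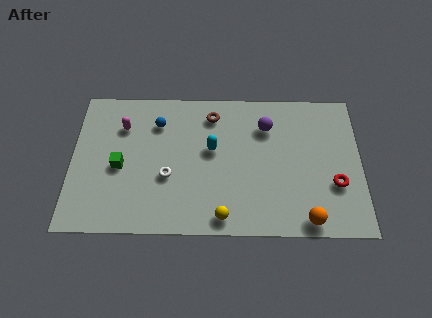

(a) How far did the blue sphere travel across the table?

2.3

From (4.7, 3.7) to (3.9, 5.9), the blue sphere covered √(0.8² + 2.2²) ≈ 2.3 units.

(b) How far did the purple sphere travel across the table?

3.0

From (10.4, 3.2) to (8.9, 5.8), the purple sphere covered √(1.5² + 2.6²) ≈ 3.0 units.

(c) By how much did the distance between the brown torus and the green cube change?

+1.8

The distance was about 3.3 in the first image and 5.1 in the second, so they moved 1.8 units further apart.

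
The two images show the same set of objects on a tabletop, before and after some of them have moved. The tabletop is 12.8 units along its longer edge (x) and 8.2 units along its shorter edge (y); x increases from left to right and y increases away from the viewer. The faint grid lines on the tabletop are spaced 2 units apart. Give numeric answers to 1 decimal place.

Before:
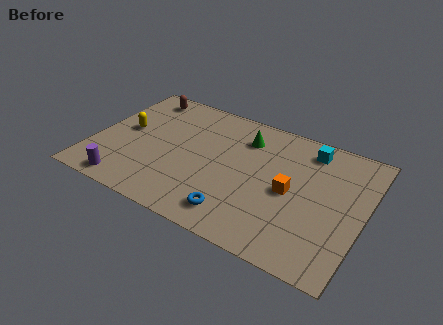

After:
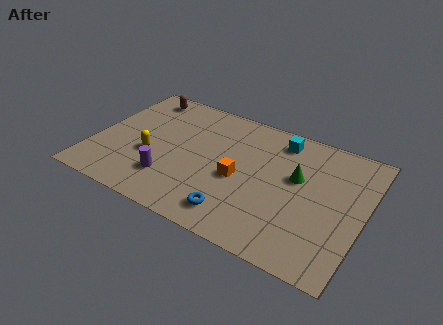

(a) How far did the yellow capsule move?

1.8

The yellow capsule moved from about (1.4, 4.4) to (2.8, 3.2), a distance of √(1.4² + 1.2²) ≈ 1.8.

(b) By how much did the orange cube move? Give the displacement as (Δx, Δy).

(-2.4, -0.3)

The orange cube started near (9.4, 3.9) and ended near (7.0, 3.6).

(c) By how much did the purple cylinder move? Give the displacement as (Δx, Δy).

(1.9, 1.2)

The purple cylinder started near (2.0, 0.9) and ended near (3.9, 2.1).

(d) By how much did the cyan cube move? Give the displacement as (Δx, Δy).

(-1.4, 0.0)

From the two frames, the cyan cube sits at roughly (9.9, 6.9) before and (8.5, 6.9) after.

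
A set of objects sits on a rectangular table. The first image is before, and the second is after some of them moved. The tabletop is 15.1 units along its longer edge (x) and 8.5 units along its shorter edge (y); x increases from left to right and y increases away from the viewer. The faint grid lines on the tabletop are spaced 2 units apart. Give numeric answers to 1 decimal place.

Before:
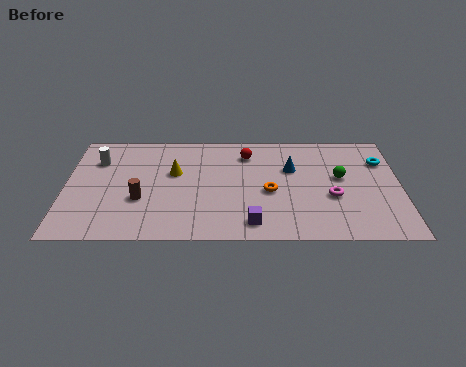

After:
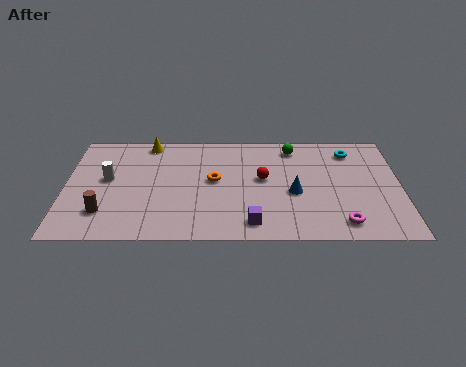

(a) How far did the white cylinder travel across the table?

1.6

The white cylinder moved from about (1.4, 6.2) to (1.9, 4.7), a distance of √(0.5² + 1.5²) ≈ 1.6.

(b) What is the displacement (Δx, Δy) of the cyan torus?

(-1.4, 0.8)

The cyan torus was at about (14.3, 6.1) and moved to about (12.9, 6.9).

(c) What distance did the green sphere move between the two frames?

3.2

The green sphere moved from about (12.4, 4.8) to (10.3, 7.2), a distance of √(2.1² + 2.4²) ≈ 3.2.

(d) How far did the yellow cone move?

2.7

The yellow cone was near (4.9, 5.2) before and (3.7, 7.6) after, so it travelled √(1.2² + 2.4²) ≈ 2.7 units.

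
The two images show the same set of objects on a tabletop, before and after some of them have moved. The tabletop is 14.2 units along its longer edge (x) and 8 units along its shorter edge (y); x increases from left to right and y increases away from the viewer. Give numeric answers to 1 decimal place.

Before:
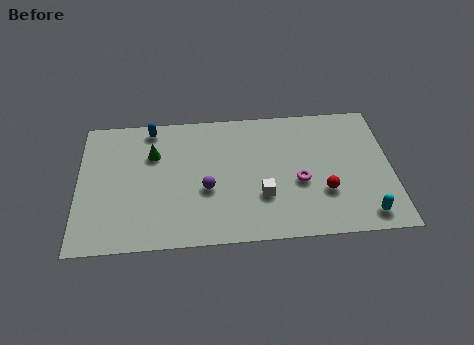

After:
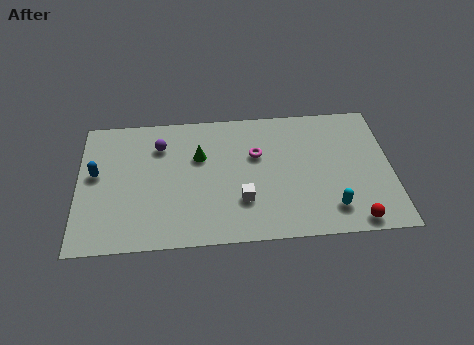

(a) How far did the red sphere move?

2.2

The red sphere moved from about (11.1, 2.6) to (12.4, 0.8), a distance of √(1.3² + 1.8²) ≈ 2.2.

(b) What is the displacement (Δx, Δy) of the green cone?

(2.1, -0.3)

The green cone was at about (3.4, 5.5) and moved to about (5.5, 5.2).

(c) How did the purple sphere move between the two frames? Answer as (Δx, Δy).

(-2.1, 2.8)

From the two frames, the purple sphere sits at roughly (5.8, 3.2) before and (3.7, 6.0) after.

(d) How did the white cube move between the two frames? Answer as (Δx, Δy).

(-0.9, -0.2)

The white cube started near (8.3, 2.6) and ended near (7.4, 2.4).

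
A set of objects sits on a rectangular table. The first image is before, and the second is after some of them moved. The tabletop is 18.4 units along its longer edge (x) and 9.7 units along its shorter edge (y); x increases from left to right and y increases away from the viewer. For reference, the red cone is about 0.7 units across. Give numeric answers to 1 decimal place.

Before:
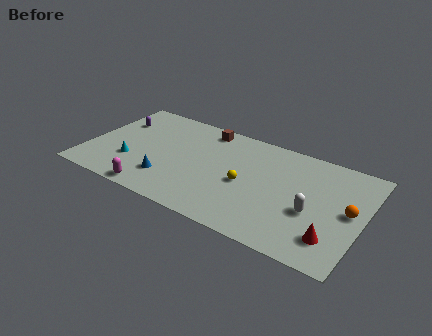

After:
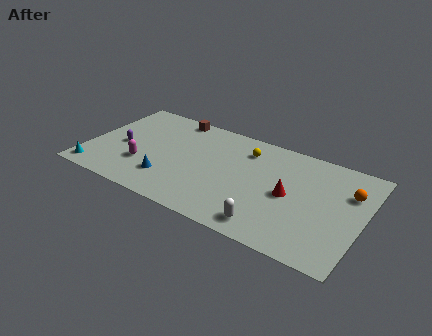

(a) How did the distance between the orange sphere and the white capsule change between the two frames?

+4.5

The distance was about 2.5 in the first image and 7.0 in the second, so they moved 4.5 units further apart.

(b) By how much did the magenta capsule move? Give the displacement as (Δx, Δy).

(-1.1, 2.2)

The magenta capsule was at about (5.0, 0.9) and moved to about (3.9, 3.1).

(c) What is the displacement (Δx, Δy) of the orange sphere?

(-0.2, 1.7)

The orange sphere was at about (17.5, 5.0) and moved to about (17.3, 6.7).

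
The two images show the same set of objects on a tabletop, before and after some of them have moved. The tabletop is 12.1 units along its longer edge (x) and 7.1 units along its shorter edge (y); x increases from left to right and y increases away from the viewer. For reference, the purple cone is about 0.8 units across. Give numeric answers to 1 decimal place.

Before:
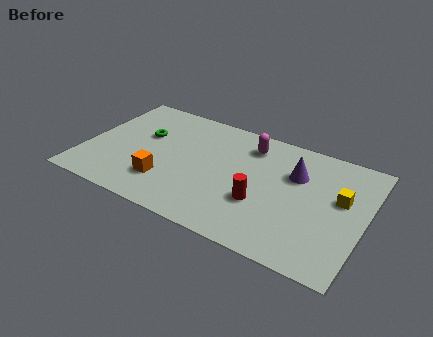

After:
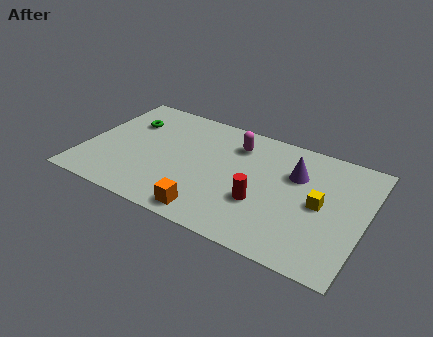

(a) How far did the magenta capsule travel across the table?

0.6

From (6.9, 5.7) to (6.3, 5.5), the magenta capsule covered √(0.6² + 0.2²) ≈ 0.6 units.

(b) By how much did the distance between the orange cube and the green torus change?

+3.1

The distance was about 2.8 in the first image and 5.9 in the second, so they moved 3.1 units further apart.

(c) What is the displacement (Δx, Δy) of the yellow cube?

(-0.8, -0.7)

The yellow cube started near (11.0, 4.2) and ended near (10.2, 3.5).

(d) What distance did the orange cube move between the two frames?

2.3

From (3.7, 1.9) to (5.8, 0.9), the orange cube covered √(2.1² + 1.0²) ≈ 2.3 units.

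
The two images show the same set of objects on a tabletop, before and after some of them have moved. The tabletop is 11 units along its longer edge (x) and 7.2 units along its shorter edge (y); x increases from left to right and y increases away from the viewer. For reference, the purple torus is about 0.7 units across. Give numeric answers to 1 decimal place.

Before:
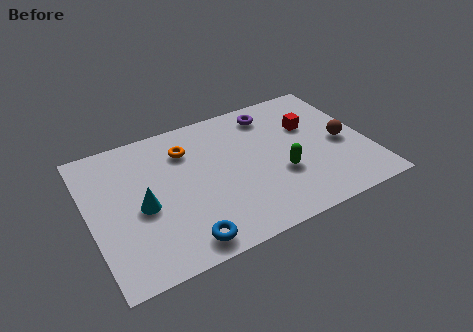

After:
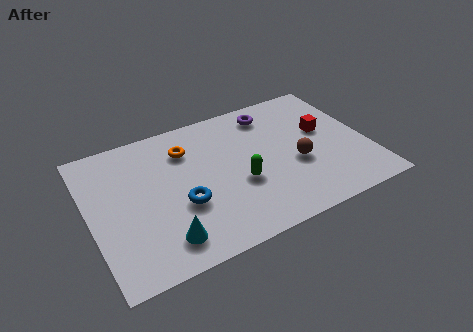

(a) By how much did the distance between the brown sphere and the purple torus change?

-0.5

The distance was about 3.7 in the first image and 3.2 in the second, so they moved 0.5 units closer together.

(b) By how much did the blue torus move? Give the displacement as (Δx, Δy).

(0.2, 1.8)

The blue torus was at about (3.3, 0.9) and moved to about (3.5, 2.7).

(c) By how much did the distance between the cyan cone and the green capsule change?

-1.9

The distance was about 5.4 in the first image and 3.5 in the second, so they moved 1.9 units closer together.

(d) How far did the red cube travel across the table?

0.7

The red cube moved from about (8.9, 4.7) to (9.4, 4.2), a distance of √(0.5² + 0.5²) ≈ 0.7.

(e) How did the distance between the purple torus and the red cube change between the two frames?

+0.7

Before: roughly 1.9 units apart; after: 2.6. That's 0.7 units further apart.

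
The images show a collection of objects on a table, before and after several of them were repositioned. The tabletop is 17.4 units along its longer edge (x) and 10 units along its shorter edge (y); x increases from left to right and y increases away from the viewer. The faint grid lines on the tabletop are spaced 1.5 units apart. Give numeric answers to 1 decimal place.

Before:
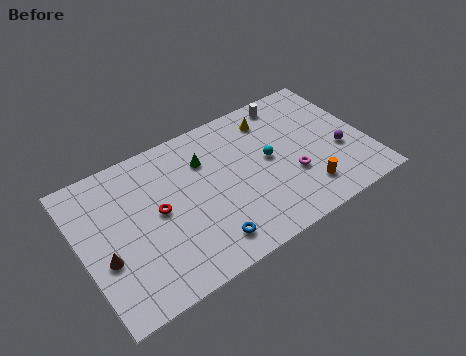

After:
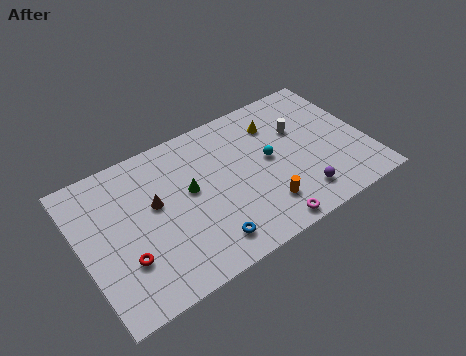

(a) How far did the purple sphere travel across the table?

3.5

The purple sphere was near (15.7, 3.8) before and (12.8, 1.9) after, so it travelled √(2.9² + 1.9²) ≈ 3.5 units.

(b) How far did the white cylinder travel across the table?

2.3

The white cylinder moved from about (13.4, 8.8) to (13.6, 6.5), a distance of √(0.2² + 2.3²) ≈ 2.3.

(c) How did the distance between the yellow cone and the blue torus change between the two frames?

-0.3

They were about 8.2 units apart before and 7.9 after — 0.3 units closer together.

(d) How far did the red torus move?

3.1

From (4.6, 5.2) to (2.3, 3.1), the red torus covered √(2.3² + 2.1²) ≈ 3.1 units.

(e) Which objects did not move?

the blue torus and the cyan sphere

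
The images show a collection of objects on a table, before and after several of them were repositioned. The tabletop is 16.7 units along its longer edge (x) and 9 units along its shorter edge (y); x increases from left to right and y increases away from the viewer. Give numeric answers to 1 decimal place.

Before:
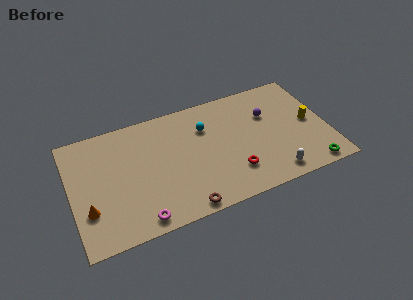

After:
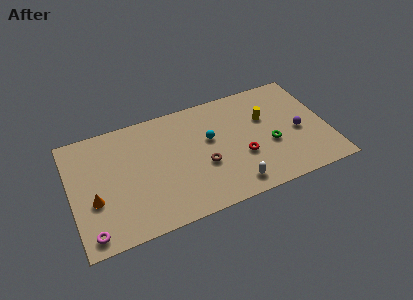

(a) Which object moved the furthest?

the green torus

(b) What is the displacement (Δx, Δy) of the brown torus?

(1.6, 2.7)

The brown torus was at about (6.9, 0.8) and moved to about (8.5, 3.5).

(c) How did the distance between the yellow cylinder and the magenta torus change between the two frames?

+0.7

They were about 12.0 units apart before and 12.7 after — 0.7 units further apart.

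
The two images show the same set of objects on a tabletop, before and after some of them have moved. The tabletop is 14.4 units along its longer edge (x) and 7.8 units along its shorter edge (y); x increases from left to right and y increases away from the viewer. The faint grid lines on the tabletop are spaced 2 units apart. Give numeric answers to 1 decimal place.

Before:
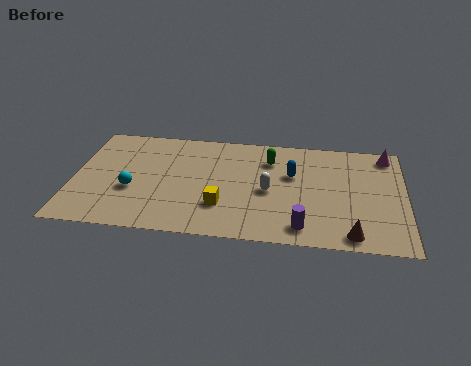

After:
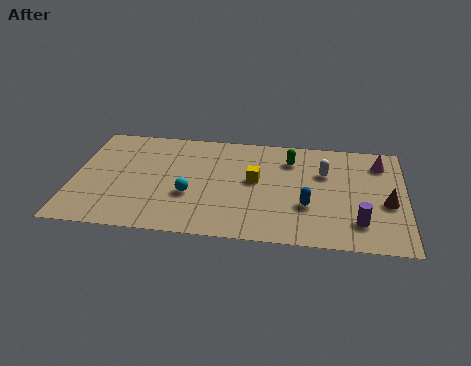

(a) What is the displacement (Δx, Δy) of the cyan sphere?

(2.5, -0.1)

The cyan sphere started near (2.6, 3.0) and ended near (5.1, 2.9).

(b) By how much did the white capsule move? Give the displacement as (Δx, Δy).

(2.4, 1.6)

The white capsule started near (8.5, 3.6) and ended near (10.9, 5.2).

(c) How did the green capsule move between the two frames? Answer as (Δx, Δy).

(0.9, 0.1)

From the two frames, the green capsule sits at roughly (8.5, 5.9) before and (9.4, 6.0) after.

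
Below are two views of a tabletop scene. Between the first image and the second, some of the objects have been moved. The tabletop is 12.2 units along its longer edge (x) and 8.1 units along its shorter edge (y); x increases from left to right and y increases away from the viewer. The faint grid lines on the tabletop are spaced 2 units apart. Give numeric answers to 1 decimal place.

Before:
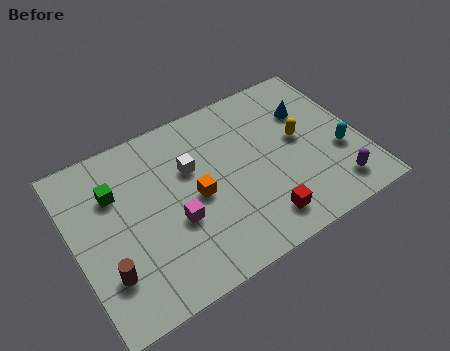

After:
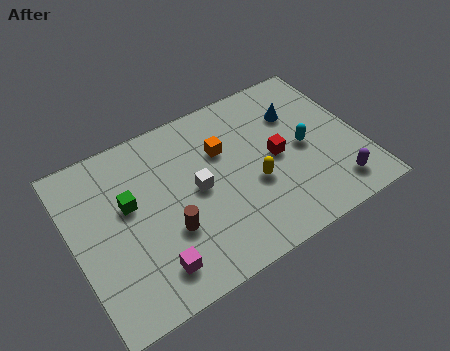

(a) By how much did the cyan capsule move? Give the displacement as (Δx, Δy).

(-1.4, 0.9)

From the two frames, the cyan capsule sits at roughly (11.2, 3.0) before and (9.8, 3.9) after.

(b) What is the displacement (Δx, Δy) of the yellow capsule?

(-2.2, -1.2)

From the two frames, the yellow capsule sits at roughly (9.7, 4.4) before and (7.5, 3.2) after.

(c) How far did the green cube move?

0.9

From (1.9, 5.6) to (2.4, 4.8), the green cube covered √(0.5² + 0.8²) ≈ 0.9 units.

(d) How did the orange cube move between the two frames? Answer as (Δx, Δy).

(1.4, 1.6)

From the two frames, the orange cube sits at roughly (5.1, 3.8) before and (6.5, 5.4) after.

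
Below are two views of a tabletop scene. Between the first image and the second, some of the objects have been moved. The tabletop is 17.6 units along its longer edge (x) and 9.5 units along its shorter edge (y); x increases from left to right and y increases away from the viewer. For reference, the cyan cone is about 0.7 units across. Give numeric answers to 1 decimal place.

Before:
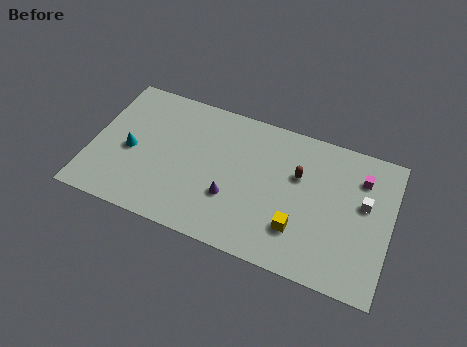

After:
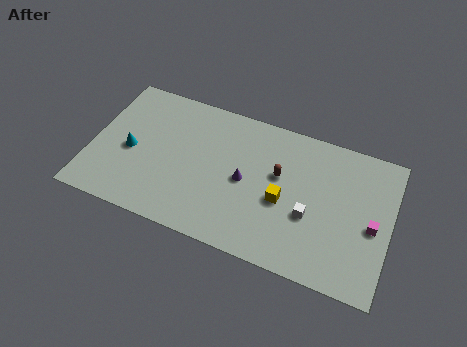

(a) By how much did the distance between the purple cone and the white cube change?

-4.0

They were about 8.0 units apart before and 4.0 after — 4.0 units closer together.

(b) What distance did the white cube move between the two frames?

3.6

From (16.0, 5.6) to (13.0, 3.7), the white cube covered √(3.0² + 1.9²) ≈ 3.6 units.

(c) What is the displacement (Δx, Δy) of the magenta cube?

(0.9, -2.9)

The magenta cube started near (15.7, 7.2) and ended near (16.6, 4.3).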